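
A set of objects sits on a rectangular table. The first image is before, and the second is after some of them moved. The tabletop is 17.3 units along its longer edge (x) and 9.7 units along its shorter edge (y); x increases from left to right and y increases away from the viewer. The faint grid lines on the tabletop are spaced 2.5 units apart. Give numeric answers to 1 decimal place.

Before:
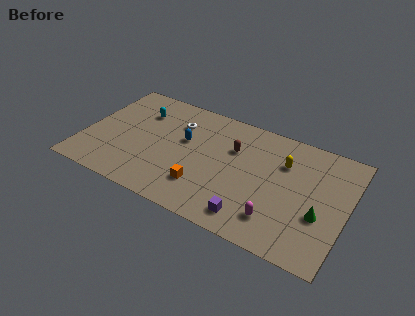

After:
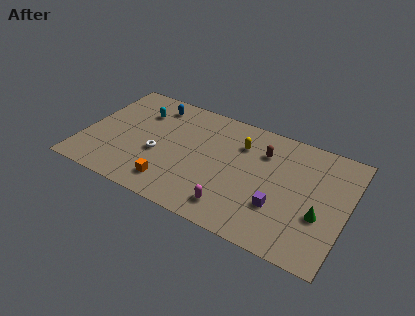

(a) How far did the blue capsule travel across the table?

3.3

From (6.5, 5.8) to (4.1, 8.1), the blue capsule covered √(2.4² + 2.3²) ≈ 3.3 units.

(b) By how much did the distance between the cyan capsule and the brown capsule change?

+1.9

The distance was about 6.4 in the first image and 8.3 in the second, so they moved 1.9 units further apart.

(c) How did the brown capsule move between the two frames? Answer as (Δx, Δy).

(1.9, 0.6)

The brown capsule was at about (9.7, 6.5) and moved to about (11.6, 7.1).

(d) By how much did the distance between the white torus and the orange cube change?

-2.8

The distance was about 5.2 in the first image and 2.4 in the second, so they moved 2.8 units closer together.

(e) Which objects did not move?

the green cone and the cyan capsule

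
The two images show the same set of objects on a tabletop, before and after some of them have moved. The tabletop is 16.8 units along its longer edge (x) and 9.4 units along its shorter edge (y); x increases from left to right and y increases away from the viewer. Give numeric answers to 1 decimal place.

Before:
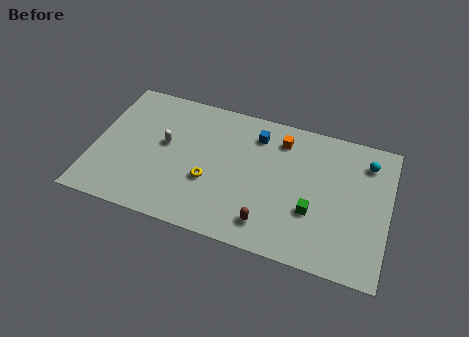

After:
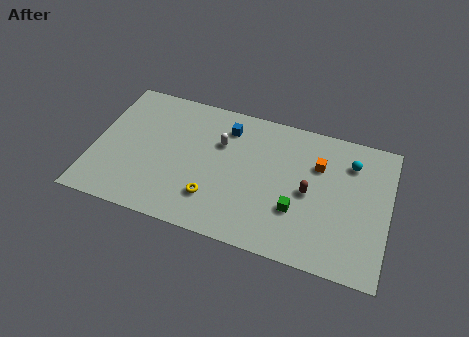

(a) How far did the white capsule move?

3.3

From (4.0, 5.3) to (7.1, 6.3), the white capsule covered √(3.1² + 1.0²) ≈ 3.3 units.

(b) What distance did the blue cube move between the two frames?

1.7

The blue cube was near (9.1, 7.5) before and (7.4, 7.5) after, so it travelled √(1.7² + 0.0²) ≈ 1.7 units.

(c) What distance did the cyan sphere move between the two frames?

0.9

The cyan sphere moved from about (15.4, 7.5) to (14.5, 7.2), a distance of √(0.9² + 0.3²) ≈ 0.9.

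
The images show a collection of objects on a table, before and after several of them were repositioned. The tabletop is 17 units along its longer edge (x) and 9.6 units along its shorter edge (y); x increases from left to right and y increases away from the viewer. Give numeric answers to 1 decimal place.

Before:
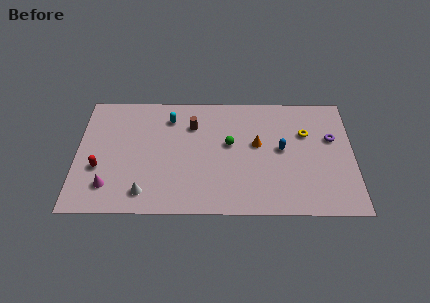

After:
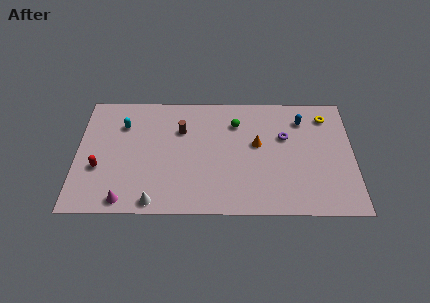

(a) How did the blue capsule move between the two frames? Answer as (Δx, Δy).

(1.3, 2.4)

From the two frames, the blue capsule sits at roughly (12.6, 5.1) before and (13.9, 7.5) after.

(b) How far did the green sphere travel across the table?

1.7

The green sphere was near (9.4, 5.5) before and (9.8, 7.2) after, so it travelled √(0.4² + 1.7²) ≈ 1.7 units.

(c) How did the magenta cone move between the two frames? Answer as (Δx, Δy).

(1.0, -1.1)

From the two frames, the magenta cone sits at roughly (2.0, 2.1) before and (3.0, 1.0) after.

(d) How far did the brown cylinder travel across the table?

0.8

From (7.1, 7.0) to (6.4, 6.6), the brown cylinder covered √(0.7² + 0.4²) ≈ 0.8 units.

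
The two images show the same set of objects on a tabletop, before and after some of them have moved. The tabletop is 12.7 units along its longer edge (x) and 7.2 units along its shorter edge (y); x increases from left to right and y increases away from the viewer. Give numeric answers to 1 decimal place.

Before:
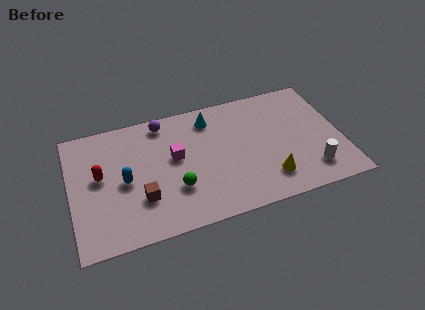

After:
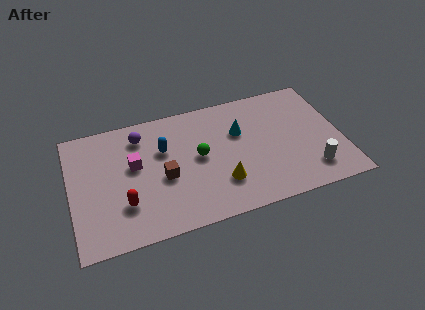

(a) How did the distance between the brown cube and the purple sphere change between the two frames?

-1.5

The distance was about 4.3 in the first image and 2.8 in the second, so they moved 1.5 units closer together.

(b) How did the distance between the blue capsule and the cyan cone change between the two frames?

-1.3

Before: roughly 4.9 units apart; after: 3.6. That's 1.3 units closer together.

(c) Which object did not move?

the white cylinder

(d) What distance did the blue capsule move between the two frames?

2.3

The blue capsule moved from about (2.5, 3.4) to (4.4, 4.7), a distance of √(1.9² + 1.3²) ≈ 2.3.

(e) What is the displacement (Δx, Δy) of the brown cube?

(1.1, 0.9)

The brown cube started near (3.2, 2.2) and ended near (4.3, 3.1).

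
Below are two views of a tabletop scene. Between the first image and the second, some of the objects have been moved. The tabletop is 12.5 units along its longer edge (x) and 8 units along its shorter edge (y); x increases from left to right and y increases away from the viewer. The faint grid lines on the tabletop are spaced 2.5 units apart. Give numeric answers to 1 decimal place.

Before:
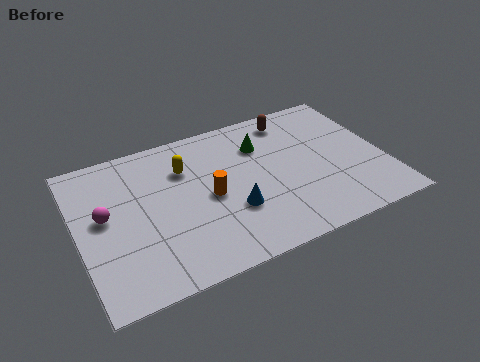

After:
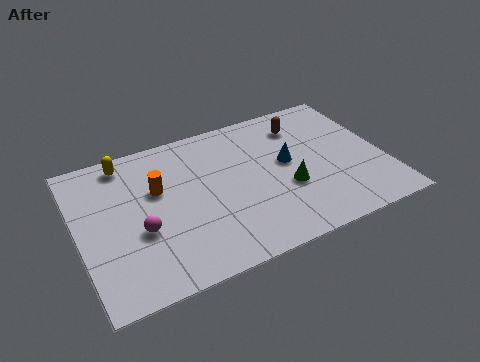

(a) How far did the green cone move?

2.9

From (7.7, 5.8) to (8.4, 3.0), the green cone covered √(0.7² + 2.8²) ≈ 2.9 units.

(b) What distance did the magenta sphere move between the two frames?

1.8

The magenta sphere was near (1.1, 4.4) before and (2.4, 3.1) after, so it travelled √(1.3² + 1.3²) ≈ 1.8 units.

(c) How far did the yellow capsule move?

2.6

The yellow capsule was near (4.5, 5.7) before and (2.2, 7.0) after, so it travelled √(2.3² + 1.3²) ≈ 2.6 units.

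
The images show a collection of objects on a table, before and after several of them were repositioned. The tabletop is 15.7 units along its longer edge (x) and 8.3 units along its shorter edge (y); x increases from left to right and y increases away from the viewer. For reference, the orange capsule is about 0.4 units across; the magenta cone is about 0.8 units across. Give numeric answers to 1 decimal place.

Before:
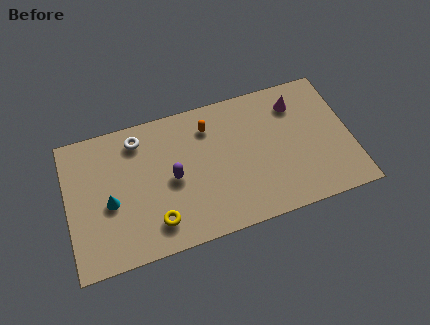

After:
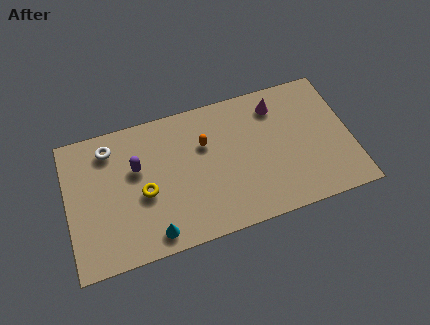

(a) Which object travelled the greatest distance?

the cyan cone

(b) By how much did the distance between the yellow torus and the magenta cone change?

-1.3

Before: roughly 9.5 units apart; after: 8.2. That's 1.3 units closer together.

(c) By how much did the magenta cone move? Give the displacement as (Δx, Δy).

(-1.1, 0.2)

The magenta cone started near (12.9, 6.5) and ended near (11.8, 6.7).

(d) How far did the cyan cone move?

3.3

The cyan cone moved from about (2.3, 3.6) to (4.5, 1.1), a distance of √(2.2² + 2.5²) ≈ 3.3.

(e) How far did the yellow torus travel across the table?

2.0

From (4.7, 1.7) to (4.2, 3.6), the yellow torus covered √(0.5² + 1.9²) ≈ 2.0 units.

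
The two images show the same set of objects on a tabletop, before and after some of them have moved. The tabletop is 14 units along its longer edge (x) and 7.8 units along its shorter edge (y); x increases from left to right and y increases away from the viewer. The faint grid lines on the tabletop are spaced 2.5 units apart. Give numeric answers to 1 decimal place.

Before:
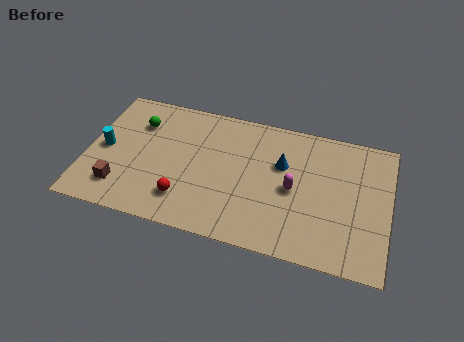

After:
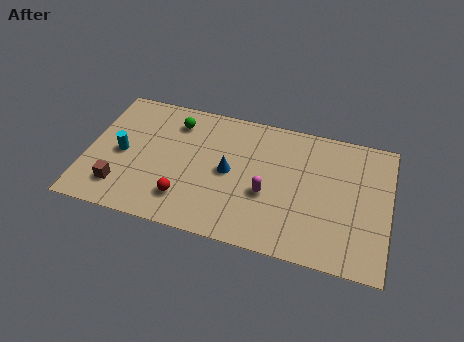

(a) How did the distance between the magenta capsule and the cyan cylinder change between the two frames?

-2.0

Before: roughly 8.8 units apart; after: 6.8. That's 2.0 units closer together.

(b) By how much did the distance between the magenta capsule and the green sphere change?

-2.2

They were about 7.7 units apart before and 5.5 after — 2.2 units closer together.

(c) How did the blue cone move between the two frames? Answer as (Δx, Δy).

(-2.4, -1.1)

The blue cone started near (9.0, 5.0) and ended near (6.6, 3.9).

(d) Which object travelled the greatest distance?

the blue cone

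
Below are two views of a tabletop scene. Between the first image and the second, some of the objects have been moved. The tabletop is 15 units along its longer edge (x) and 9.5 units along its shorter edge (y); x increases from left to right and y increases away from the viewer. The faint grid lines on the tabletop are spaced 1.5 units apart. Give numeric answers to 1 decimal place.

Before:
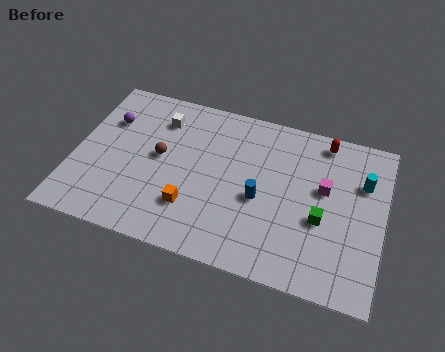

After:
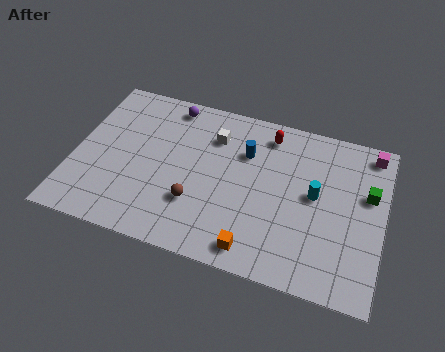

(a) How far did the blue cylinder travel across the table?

2.7

From (9.1, 4.1) to (8.2, 6.6), the blue cylinder covered √(0.9² + 2.5²) ≈ 2.7 units.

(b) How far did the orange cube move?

3.5

The orange cube was near (5.9, 2.6) before and (9.1, 1.2) after, so it travelled √(3.2² + 1.4²) ≈ 3.5 units.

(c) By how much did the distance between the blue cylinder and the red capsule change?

-3.4

Before: roughly 5.1 units apart; after: 1.7. That's 3.4 units closer together.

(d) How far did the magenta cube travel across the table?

3.5

From (12.1, 5.6) to (14.2, 8.4), the magenta cube covered √(2.1² + 2.8²) ≈ 3.5 units.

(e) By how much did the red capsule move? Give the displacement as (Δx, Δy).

(-2.7, -0.4)

From the two frames, the red capsule sits at roughly (11.9, 8.4) before and (9.2, 8.0) after.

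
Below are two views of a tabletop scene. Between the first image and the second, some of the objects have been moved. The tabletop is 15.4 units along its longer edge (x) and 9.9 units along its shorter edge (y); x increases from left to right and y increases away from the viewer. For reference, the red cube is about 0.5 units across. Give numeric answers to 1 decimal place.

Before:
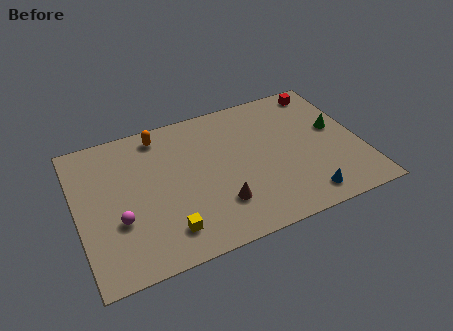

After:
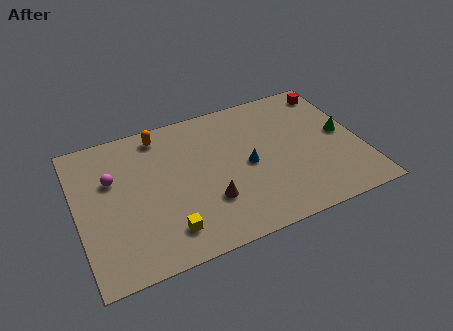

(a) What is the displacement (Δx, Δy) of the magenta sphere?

(-0.1, 2.9)

The magenta sphere started near (2.1, 3.5) and ended near (2.0, 6.4).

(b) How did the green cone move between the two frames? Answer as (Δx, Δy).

(0.3, -0.5)

From the two frames, the green cone sits at roughly (14.2, 5.6) before and (14.5, 5.1) after.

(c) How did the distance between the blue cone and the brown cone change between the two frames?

-1.8

They were about 4.7 units apart before and 2.9 after — 1.8 units closer together.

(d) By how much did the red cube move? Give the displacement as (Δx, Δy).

(0.5, -0.2)

The red cube started near (13.9, 8.7) and ended near (14.4, 8.5).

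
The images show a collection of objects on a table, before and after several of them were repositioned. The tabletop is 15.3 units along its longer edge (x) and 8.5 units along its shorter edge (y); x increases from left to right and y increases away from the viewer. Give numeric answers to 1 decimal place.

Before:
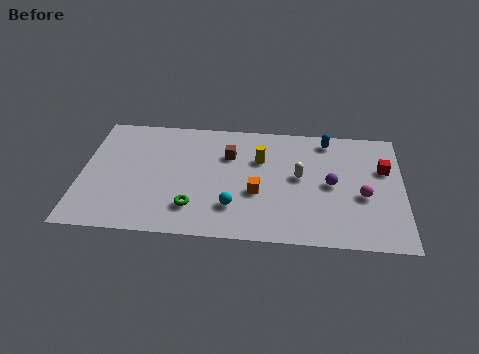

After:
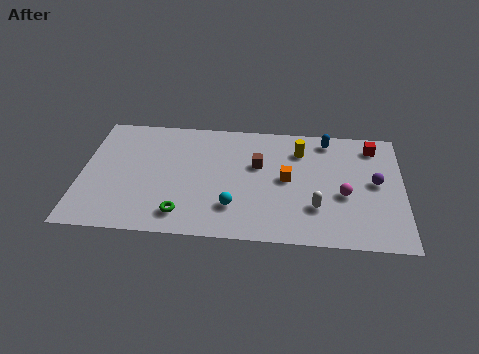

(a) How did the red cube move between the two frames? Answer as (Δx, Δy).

(-0.5, 1.6)

The red cube started near (14.4, 5.5) and ended near (13.9, 7.1).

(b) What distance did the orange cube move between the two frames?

1.8

The orange cube was near (8.4, 3.3) before and (9.8, 4.4) after, so it travelled √(1.4² + 1.1²) ≈ 1.8 units.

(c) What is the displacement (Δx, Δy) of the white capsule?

(0.8, -2.1)

From the two frames, the white capsule sits at roughly (10.4, 4.6) before and (11.2, 2.5) after.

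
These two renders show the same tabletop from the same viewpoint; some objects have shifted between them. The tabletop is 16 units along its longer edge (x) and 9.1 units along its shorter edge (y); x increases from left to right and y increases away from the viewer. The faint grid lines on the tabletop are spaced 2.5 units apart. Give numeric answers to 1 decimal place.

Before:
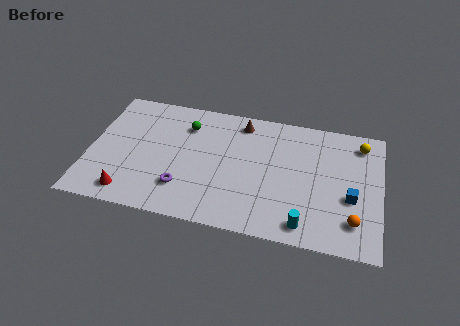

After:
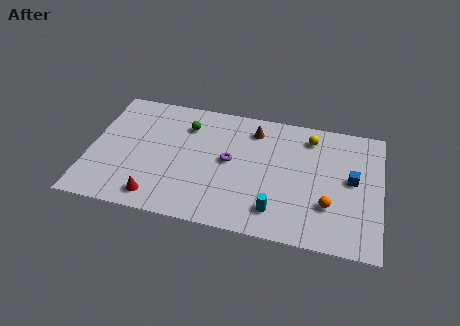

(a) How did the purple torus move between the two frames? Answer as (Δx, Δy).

(2.4, 2.5)

From the two frames, the purple torus sits at roughly (5.3, 2.3) before and (7.7, 4.8) after.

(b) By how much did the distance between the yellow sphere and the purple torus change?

-5.8

The distance was about 10.9 in the first image and 5.1 in the second, so they moved 5.8 units closer together.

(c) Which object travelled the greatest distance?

the purple torus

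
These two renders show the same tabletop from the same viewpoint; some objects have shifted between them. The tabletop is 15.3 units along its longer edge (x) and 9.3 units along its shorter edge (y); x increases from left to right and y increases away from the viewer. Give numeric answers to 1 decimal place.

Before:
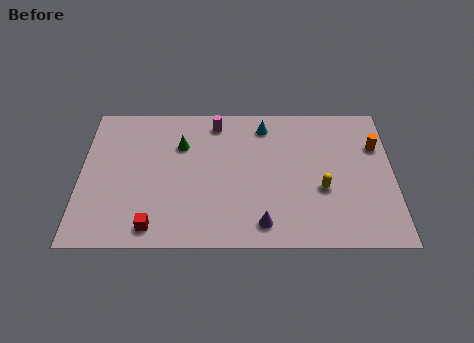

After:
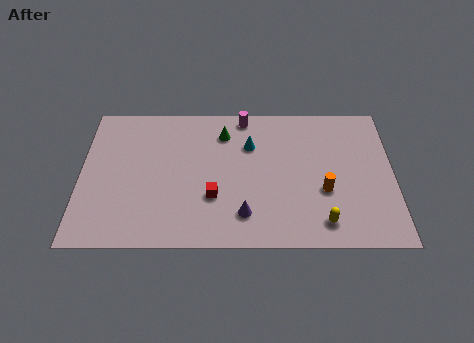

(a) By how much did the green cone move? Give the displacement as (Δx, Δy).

(2.1, 0.8)

From the two frames, the green cone sits at roughly (4.9, 6.5) before and (7.0, 7.3) after.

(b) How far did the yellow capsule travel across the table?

2.1

The yellow capsule moved from about (11.8, 3.6) to (11.8, 1.5), a distance of √(0.0² + 2.1²) ≈ 2.1.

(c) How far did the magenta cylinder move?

1.5

From (6.6, 8.0) to (8.0, 8.4), the magenta cylinder covered √(1.4² + 0.4²) ≈ 1.5 units.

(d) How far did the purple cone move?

1.1

From (8.9, 1.4) to (8.0, 2.0), the purple cone covered √(0.9² + 0.6²) ≈ 1.1 units.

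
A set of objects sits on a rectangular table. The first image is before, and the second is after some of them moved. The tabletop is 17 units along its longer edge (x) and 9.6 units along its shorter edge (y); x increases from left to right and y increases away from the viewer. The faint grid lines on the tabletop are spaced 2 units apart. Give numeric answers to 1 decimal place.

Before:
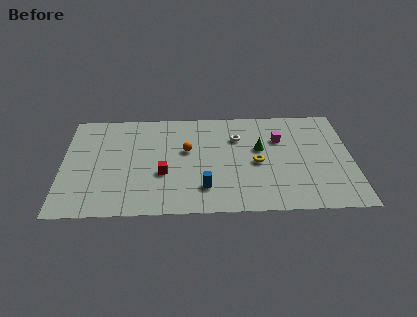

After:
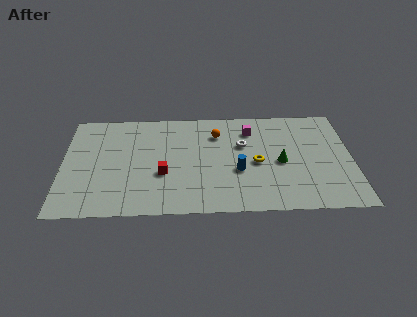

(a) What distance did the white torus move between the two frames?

0.8

The white torus moved from about (10.3, 6.8) to (10.6, 6.1), a distance of √(0.3² + 0.7²) ≈ 0.8.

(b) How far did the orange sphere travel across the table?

2.3

The orange sphere was near (7.3, 5.7) before and (9.1, 7.2) after, so it travelled √(1.8² + 1.5²) ≈ 2.3 units.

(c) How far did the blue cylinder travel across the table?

2.5

The blue cylinder moved from about (8.3, 2.2) to (10.3, 3.7), a distance of √(2.0² + 1.5²) ≈ 2.5.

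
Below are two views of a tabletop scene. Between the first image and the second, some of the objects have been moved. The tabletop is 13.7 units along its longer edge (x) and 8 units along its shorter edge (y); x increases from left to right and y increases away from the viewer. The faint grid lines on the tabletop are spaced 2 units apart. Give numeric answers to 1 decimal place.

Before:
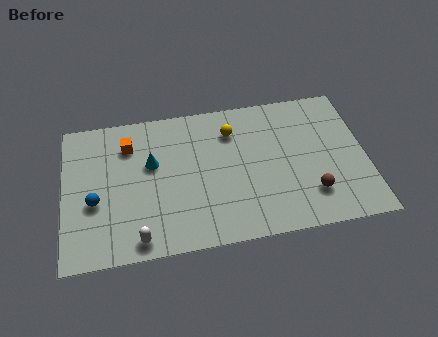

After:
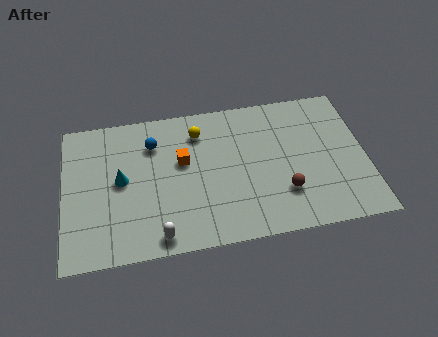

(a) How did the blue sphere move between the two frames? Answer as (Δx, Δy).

(2.7, 2.8)

The blue sphere started near (1.4, 3.2) and ended near (4.1, 6.0).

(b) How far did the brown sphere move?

1.2

From (11.1, 2.0) to (9.9, 2.3), the brown sphere covered √(1.2² + 0.3²) ≈ 1.2 units.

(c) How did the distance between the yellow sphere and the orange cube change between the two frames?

-3.0

Before: roughly 4.7 units apart; after: 1.7. That's 3.0 units closer together.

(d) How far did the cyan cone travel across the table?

1.6

From (4.0, 4.9) to (2.6, 4.2), the cyan cone covered √(1.4² + 0.7²) ≈ 1.6 units.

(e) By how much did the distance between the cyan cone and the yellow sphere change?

+0.3

They were about 3.9 units apart before and 4.2 after — 0.3 units further apart.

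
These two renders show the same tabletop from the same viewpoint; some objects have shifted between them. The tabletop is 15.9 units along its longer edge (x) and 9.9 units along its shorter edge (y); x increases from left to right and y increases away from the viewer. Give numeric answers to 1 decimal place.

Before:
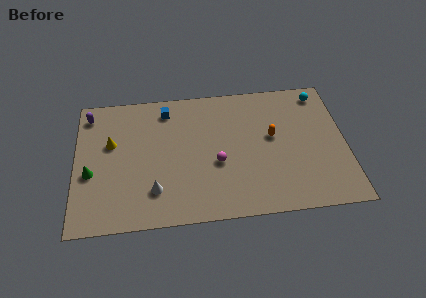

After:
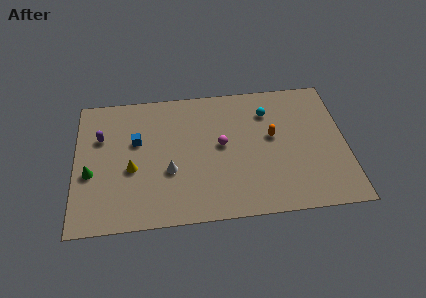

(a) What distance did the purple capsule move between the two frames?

1.9

From (0.8, 8.4) to (1.5, 6.6), the purple capsule covered √(0.7² + 1.8²) ≈ 1.9 units.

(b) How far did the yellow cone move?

2.3

From (2.1, 6.1) to (3.3, 4.1), the yellow cone covered √(1.2² + 2.0²) ≈ 2.3 units.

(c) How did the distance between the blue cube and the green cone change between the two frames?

-2.8

They were about 6.2 units apart before and 3.4 after — 2.8 units closer together.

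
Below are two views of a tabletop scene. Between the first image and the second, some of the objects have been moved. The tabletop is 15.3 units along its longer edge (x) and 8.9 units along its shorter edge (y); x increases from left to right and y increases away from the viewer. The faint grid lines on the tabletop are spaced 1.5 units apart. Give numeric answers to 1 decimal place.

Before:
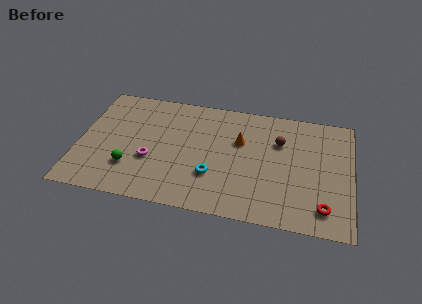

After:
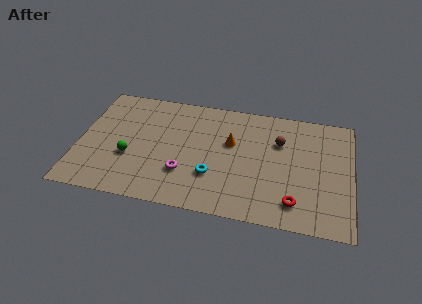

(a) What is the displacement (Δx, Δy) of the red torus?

(-1.6, 0.1)

The red torus was at about (13.8, 1.6) and moved to about (12.2, 1.7).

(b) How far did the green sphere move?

0.8

From (3.0, 2.5) to (2.9, 3.3), the green sphere covered √(0.1² + 0.8²) ≈ 0.8 units.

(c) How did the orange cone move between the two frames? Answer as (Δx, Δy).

(-0.5, -0.2)

From the two frames, the orange cone sits at roughly (9.0, 5.7) before and (8.5, 5.5) after.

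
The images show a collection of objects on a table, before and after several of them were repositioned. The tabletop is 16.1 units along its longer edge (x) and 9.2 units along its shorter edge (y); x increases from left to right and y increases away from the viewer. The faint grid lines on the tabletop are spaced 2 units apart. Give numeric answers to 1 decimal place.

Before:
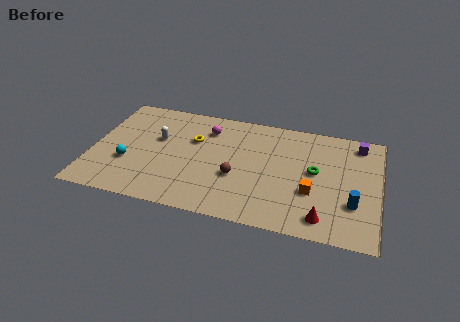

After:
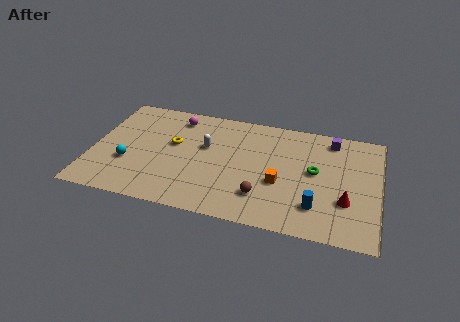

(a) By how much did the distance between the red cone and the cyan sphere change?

+1.1

The distance was about 11.1 in the first image and 12.2 in the second, so they moved 1.1 units further apart.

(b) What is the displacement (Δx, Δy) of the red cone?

(1.2, 1.6)

The red cone was at about (13.1, 1.4) and moved to about (14.3, 3.0).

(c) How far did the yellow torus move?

1.3

The yellow torus was near (5.6, 6.0) before and (4.5, 5.4) after, so it travelled √(1.1² + 0.6²) ≈ 1.3 units.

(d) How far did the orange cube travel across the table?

1.8

The orange cube moved from about (12.4, 3.3) to (10.6, 3.6), a distance of √(1.8² + 0.3²) ≈ 1.8.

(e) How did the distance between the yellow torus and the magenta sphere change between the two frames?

+1.0

The distance was about 1.3 in the first image and 2.3 in the second, so they moved 1.0 units further apart.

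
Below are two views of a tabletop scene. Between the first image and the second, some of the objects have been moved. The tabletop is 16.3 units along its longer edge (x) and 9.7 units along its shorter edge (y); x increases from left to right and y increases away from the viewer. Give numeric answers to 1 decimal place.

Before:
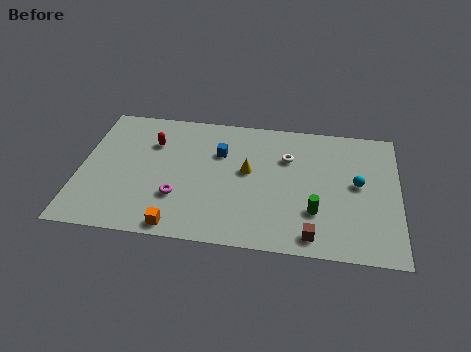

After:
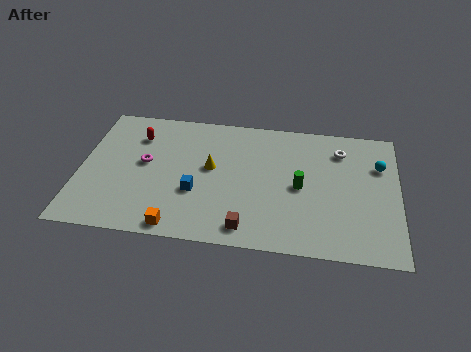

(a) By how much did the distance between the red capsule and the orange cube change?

+0.6

The distance was about 6.2 in the first image and 6.8 in the second, so they moved 0.6 units further apart.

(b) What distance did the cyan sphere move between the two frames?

1.9

The cyan sphere was near (14.2, 5.2) before and (15.3, 6.7) after, so it travelled √(1.1² + 1.5²) ≈ 1.9 units.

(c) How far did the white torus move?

2.8

The white torus moved from about (10.6, 6.7) to (13.3, 7.6), a distance of √(2.7² + 0.9²) ≈ 2.8.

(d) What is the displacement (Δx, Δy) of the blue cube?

(-1.1, -3.1)

From the two frames, the blue cube sits at roughly (7.1, 6.6) before and (6.0, 3.5) after.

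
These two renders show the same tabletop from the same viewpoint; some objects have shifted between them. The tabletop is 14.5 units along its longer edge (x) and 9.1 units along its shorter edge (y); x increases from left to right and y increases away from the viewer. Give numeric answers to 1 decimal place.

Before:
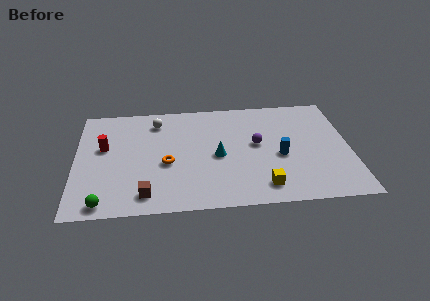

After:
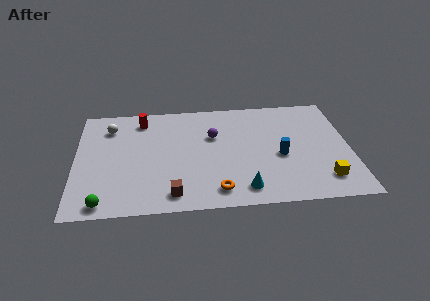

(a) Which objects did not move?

the blue cylinder and the green sphere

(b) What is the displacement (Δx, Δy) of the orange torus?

(2.6, -2.4)

The orange torus started near (4.8, 3.8) and ended near (7.4, 1.4).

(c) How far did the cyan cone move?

3.1

The cyan cone was near (7.5, 4.2) before and (8.8, 1.4) after, so it travelled √(1.3² + 2.8²) ≈ 3.1 units.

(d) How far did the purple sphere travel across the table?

2.5

From (9.6, 5.0) to (7.3, 5.9), the purple sphere covered √(2.3² + 0.9²) ≈ 2.5 units.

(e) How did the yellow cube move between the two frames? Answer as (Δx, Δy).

(3.2, 0.3)

The yellow cube started near (9.8, 1.5) and ended near (13.0, 1.8).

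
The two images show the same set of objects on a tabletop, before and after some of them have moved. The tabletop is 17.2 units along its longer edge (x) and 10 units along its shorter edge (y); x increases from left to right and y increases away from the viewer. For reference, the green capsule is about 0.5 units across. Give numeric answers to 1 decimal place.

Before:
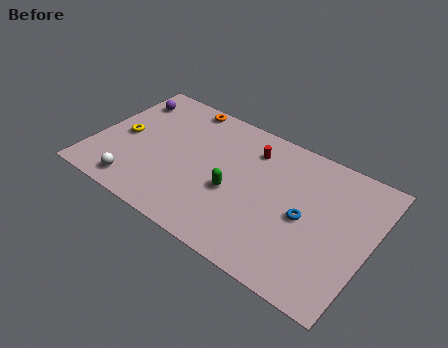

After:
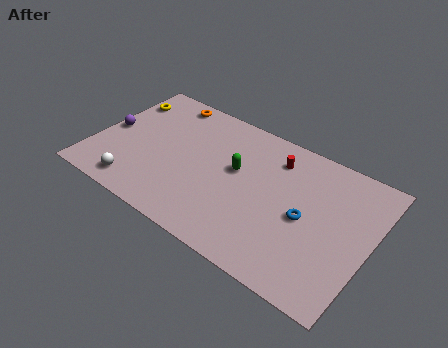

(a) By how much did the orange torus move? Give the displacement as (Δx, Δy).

(-1.1, -0.2)

The orange torus was at about (4.7, 9.1) and moved to about (3.6, 8.9).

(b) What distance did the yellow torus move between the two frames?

3.0

The yellow torus moved from about (1.7, 4.8) to (1.0, 7.7), a distance of √(0.7² + 2.9²) ≈ 3.0.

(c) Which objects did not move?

the white sphere and the blue torus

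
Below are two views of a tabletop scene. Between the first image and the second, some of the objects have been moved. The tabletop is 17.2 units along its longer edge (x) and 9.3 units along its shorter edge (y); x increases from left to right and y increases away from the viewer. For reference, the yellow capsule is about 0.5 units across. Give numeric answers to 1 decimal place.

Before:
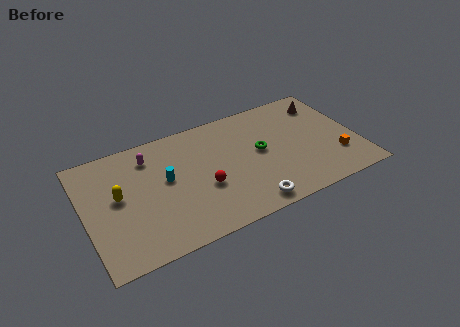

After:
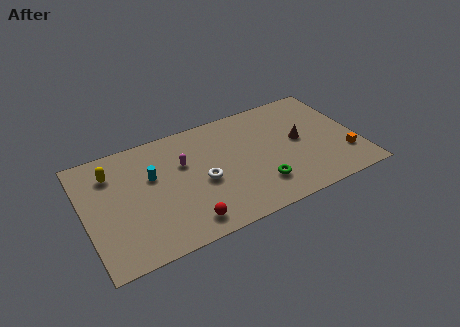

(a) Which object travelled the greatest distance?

the white torus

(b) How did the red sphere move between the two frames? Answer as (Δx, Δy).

(-1.4, -2.2)

The red sphere started near (7.3, 3.6) and ended near (5.9, 1.4).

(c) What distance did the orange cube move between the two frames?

0.5

The orange cube was near (15.7, 2.6) before and (16.2, 2.5) after, so it travelled √(0.5² + 0.1²) ≈ 0.5 units.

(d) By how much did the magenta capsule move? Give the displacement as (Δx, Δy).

(2.0, -1.4)

The magenta capsule started near (4.3, 7.4) and ended near (6.3, 6.0).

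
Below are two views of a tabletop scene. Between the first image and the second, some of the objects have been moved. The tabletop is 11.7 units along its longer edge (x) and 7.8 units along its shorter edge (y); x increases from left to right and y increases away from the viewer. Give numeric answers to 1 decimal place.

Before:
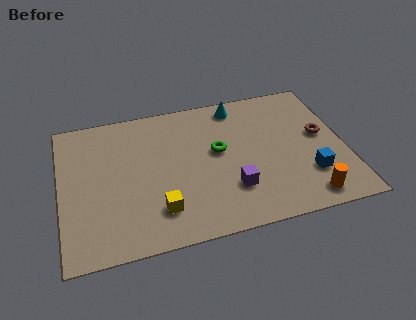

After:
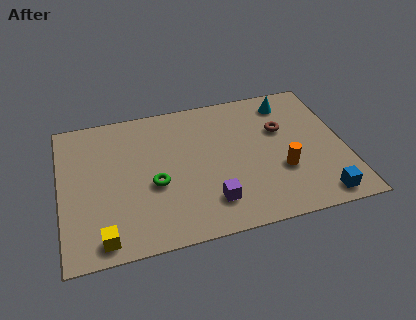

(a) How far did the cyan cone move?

2.1

The cyan cone was near (7.5, 6.8) before and (9.6, 6.5) after, so it travelled √(2.1² + 0.3²) ≈ 2.1 units.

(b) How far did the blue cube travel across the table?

1.3

From (10.1, 2.2) to (10.4, 0.9), the blue cube covered √(0.3² + 1.3²) ≈ 1.3 units.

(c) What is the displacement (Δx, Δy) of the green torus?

(-2.7, -1.2)

The green torus started near (6.5, 4.4) and ended near (3.8, 3.2).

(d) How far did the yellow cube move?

2.5

The yellow cube was near (3.9, 1.8) before and (1.6, 0.9) after, so it travelled √(2.3² + 0.9²) ≈ 2.5 units.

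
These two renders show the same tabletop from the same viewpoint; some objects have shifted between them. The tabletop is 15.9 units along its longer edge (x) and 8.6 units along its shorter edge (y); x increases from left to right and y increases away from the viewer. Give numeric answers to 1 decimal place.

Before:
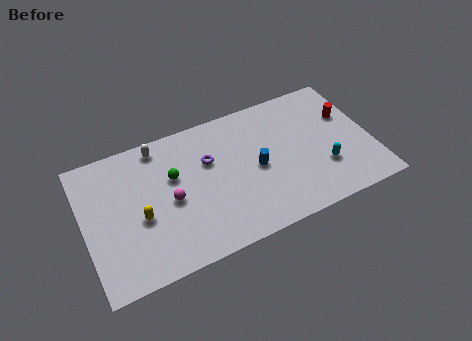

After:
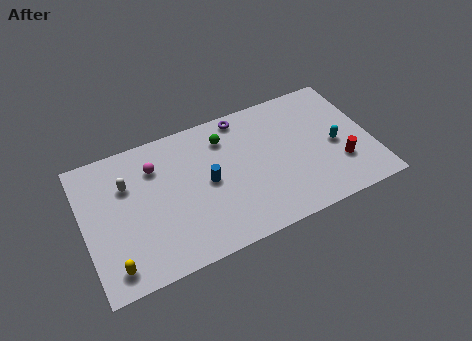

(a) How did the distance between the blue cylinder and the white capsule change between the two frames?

-1.6

They were about 6.2 units apart before and 4.6 after — 1.6 units closer together.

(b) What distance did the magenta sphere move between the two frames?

2.5

The magenta sphere was near (4.7, 4.0) before and (4.1, 6.4) after, so it travelled √(0.6² + 2.4²) ≈ 2.5 units.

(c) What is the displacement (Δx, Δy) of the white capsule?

(-1.9, -1.7)

From the two frames, the white capsule sits at roughly (4.4, 7.6) before and (2.5, 5.9) after.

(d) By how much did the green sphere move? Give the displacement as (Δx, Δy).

(3.0, 1.3)

The green sphere was at about (5.0, 5.4) and moved to about (8.0, 6.7).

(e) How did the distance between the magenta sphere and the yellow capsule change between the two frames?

+4.1

The distance was about 1.7 in the first image and 5.8 in the second, so they moved 4.1 units further apart.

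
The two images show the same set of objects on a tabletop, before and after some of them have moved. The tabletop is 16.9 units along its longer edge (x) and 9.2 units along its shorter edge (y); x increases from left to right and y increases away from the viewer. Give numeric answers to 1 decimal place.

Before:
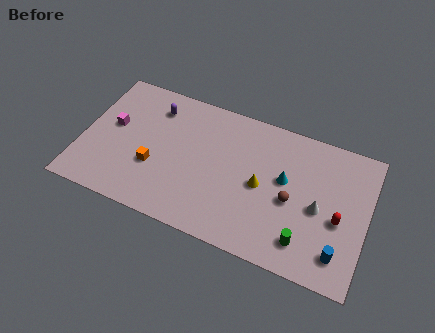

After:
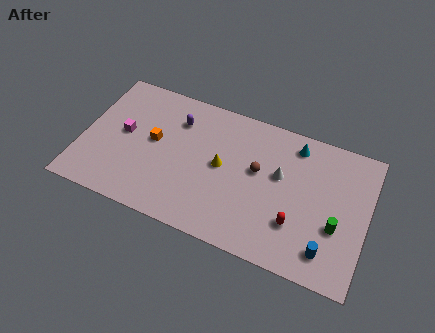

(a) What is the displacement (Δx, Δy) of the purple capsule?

(1.4, -0.4)

The purple capsule was at about (4.0, 7.3) and moved to about (5.4, 6.9).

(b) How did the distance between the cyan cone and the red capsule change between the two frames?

+1.5

Before: roughly 3.6 units apart; after: 5.1. That's 1.5 units further apart.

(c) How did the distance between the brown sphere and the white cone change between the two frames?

-0.3

Before: roughly 1.6 units apart; after: 1.3. That's 0.3 units closer together.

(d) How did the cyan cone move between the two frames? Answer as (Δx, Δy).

(0.4, 2.5)

The cyan cone started near (12.0, 5.3) and ended near (12.4, 7.8).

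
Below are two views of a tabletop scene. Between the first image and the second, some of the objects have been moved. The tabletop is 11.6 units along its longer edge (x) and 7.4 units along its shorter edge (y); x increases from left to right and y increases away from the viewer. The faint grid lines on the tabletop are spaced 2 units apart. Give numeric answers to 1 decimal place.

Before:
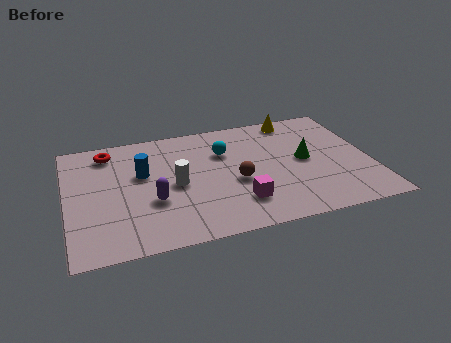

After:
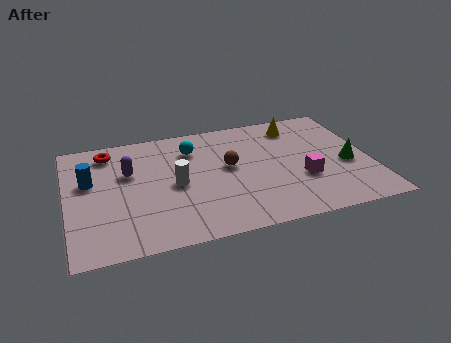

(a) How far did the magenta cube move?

2.6

From (6.4, 1.8) to (8.9, 2.6), the magenta cube covered √(2.5² + 0.8²) ≈ 2.6 units.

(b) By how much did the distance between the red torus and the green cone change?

+1.7

Before: roughly 7.8 units apart; after: 9.5. That's 1.7 units further apart.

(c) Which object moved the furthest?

the magenta cube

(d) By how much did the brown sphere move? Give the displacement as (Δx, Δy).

(-0.2, 1.0)

The brown sphere was at about (6.4, 3.1) and moved to about (6.2, 4.1).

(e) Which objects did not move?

the red torus and the white cylinder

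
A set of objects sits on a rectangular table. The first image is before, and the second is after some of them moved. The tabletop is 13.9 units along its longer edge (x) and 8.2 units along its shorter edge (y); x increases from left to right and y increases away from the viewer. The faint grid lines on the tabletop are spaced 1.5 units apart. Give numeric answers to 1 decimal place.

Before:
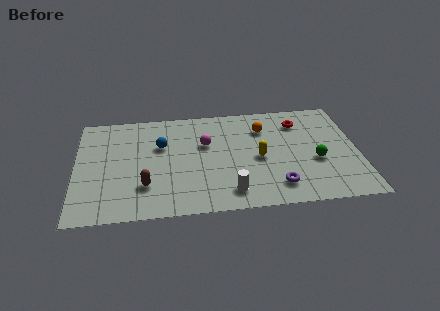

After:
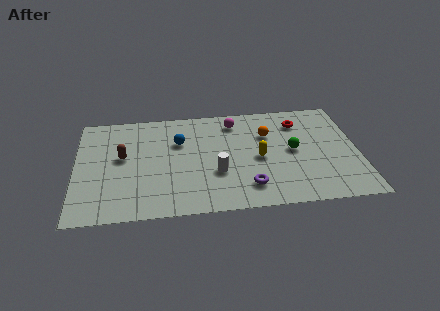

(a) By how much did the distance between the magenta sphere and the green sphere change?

-1.9

The distance was about 5.7 in the first image and 3.8 in the second, so they moved 1.9 units closer together.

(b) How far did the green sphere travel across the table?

1.4

The green sphere moved from about (11.8, 3.3) to (10.7, 4.2), a distance of √(1.1² + 0.9²) ≈ 1.4.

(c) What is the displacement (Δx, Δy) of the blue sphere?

(0.9, 0.2)

From the two frames, the blue sphere sits at roughly (4.2, 5.3) before and (5.1, 5.5) after.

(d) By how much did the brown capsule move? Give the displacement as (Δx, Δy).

(-1.1, 2.3)

The brown capsule started near (3.4, 2.3) and ended near (2.3, 4.6).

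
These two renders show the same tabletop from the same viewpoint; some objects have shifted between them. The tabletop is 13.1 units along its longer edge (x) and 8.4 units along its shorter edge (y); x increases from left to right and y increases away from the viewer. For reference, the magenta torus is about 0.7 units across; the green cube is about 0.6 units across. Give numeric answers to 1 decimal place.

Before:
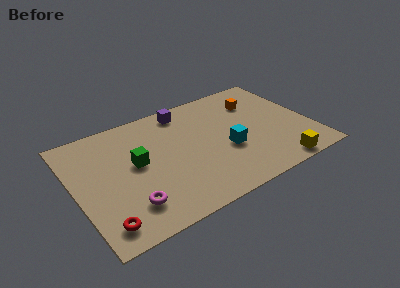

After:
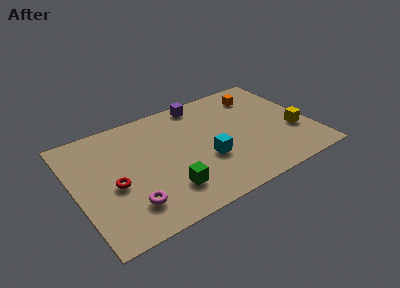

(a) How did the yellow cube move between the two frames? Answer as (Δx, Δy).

(1.4, 2.2)

From the two frames, the yellow cube sits at roughly (10.7, 0.8) before and (12.1, 3.0) after.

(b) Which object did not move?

the magenta torus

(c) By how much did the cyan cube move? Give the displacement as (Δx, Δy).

(-1.2, -0.2)

From the two frames, the cyan cube sits at roughly (8.3, 3.3) before and (7.1, 3.1) after.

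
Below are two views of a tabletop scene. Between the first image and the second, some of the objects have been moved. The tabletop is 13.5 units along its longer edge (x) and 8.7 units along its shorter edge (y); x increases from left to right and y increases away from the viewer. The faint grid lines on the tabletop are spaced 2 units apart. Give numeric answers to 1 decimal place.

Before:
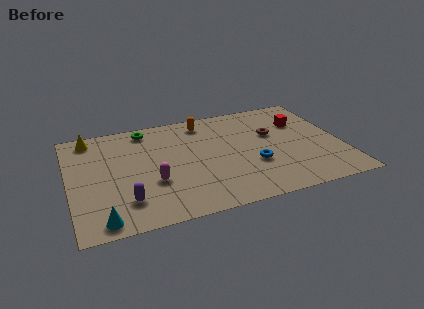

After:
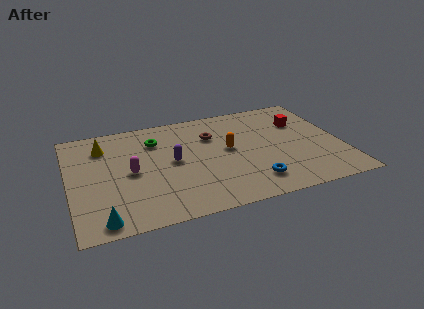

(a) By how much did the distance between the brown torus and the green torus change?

-3.8

They were about 6.6 units apart before and 2.8 after — 3.8 units closer together.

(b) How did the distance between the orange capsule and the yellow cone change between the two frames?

+0.7

Before: roughly 5.7 units apart; after: 6.4. That's 0.7 units further apart.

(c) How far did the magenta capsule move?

1.5

From (4.0, 3.1) to (3.0, 4.2), the magenta capsule covered √(1.0² + 1.1²) ≈ 1.5 units.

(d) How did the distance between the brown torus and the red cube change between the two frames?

+2.9

They were about 1.6 units apart before and 4.5 after — 2.9 units further apart.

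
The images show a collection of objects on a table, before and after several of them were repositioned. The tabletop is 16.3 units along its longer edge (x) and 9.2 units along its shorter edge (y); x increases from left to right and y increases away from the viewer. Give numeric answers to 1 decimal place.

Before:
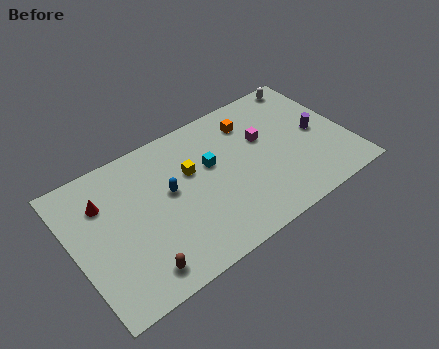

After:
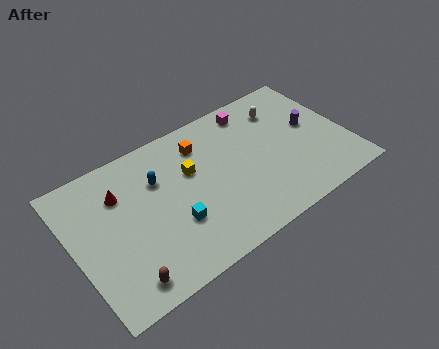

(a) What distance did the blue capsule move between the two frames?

1.2

The blue capsule moved from about (5.7, 5.2) to (5.2, 6.3), a distance of √(0.5² + 1.1²) ≈ 1.2.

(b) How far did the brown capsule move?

0.9

From (3.2, 1.4) to (2.3, 1.3), the brown capsule covered √(0.9² + 0.1²) ≈ 0.9 units.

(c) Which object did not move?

the yellow cube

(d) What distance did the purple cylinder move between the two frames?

0.6

The purple cylinder was near (14.6, 4.5) before and (14.4, 5.1) after, so it travelled √(0.2² + 0.6²) ≈ 0.6 units.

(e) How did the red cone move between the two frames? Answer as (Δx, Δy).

(1.0, 0.0)

The red cone was at about (2.0, 6.6) and moved to about (3.0, 6.6).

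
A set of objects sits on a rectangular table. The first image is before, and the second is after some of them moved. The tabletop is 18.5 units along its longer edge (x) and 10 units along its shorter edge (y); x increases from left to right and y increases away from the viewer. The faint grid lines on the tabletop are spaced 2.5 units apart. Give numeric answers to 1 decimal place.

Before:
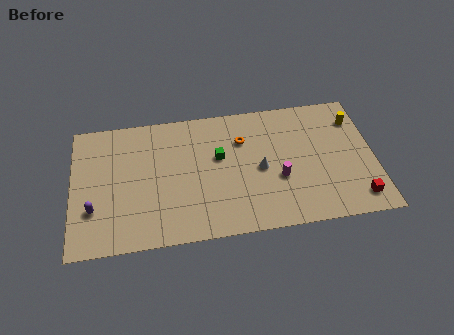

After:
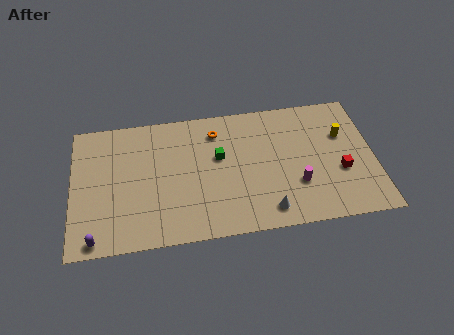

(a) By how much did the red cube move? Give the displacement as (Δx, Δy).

(-0.9, 2.2)

The red cube was at about (17.3, 1.6) and moved to about (16.4, 3.8).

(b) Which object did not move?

the green cube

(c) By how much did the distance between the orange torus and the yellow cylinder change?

+0.9

The distance was about 7.0 in the first image and 7.9 in the second, so they moved 0.9 units further apart.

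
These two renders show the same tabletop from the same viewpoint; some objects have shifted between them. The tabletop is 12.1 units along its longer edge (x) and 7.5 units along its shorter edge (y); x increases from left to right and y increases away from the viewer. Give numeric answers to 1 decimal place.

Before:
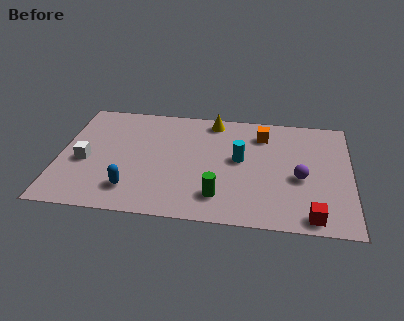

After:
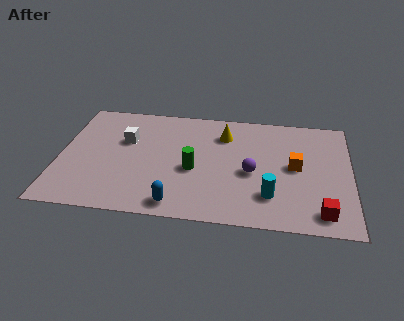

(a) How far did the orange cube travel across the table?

2.4

The orange cube was near (8.4, 5.9) before and (9.8, 3.9) after, so it travelled √(1.4² + 2.0²) ≈ 2.4 units.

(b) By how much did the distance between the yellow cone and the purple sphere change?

-2.3

The distance was about 5.0 in the first image and 2.7 in the second, so they moved 2.3 units closer together.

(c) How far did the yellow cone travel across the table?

1.0

The yellow cone moved from about (6.3, 6.6) to (6.8, 5.7), a distance of √(0.5² + 0.9²) ≈ 1.0.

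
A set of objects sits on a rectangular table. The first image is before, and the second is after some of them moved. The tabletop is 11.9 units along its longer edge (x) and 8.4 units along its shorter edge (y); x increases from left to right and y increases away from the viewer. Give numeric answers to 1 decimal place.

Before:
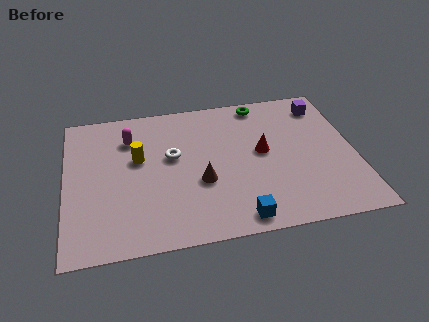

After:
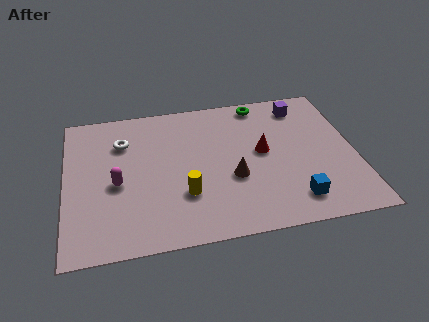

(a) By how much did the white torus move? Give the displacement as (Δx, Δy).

(-2.0, 1.2)

The white torus started near (4.4, 4.9) and ended near (2.4, 6.1).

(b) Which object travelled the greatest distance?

the yellow cylinder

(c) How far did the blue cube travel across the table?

2.4

The blue cube moved from about (6.9, 0.9) to (9.2, 1.5), a distance of √(2.3² + 0.6²) ≈ 2.4.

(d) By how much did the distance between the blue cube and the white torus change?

+3.5

Before: roughly 4.7 units apart; after: 8.2. That's 3.5 units further apart.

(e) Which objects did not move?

the red cone and the green torus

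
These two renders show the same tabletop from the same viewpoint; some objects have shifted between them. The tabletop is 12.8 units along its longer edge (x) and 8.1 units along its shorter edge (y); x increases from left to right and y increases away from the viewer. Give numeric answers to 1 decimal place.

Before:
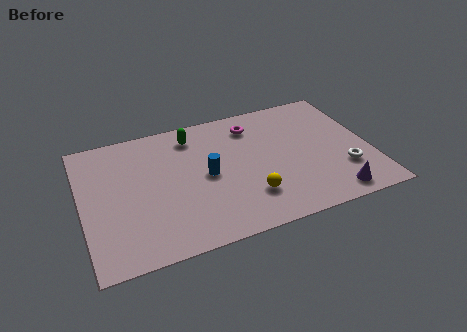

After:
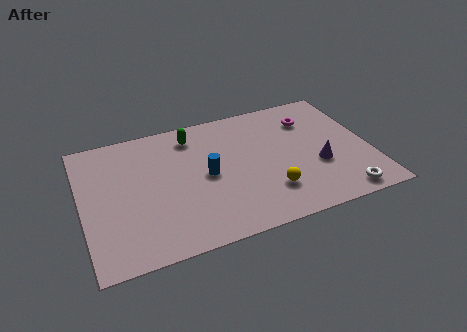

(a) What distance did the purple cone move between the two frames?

2.0

From (10.8, 1.0) to (10.4, 3.0), the purple cone covered √(0.4² + 2.0²) ≈ 2.0 units.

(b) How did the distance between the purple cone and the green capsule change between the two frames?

-1.6

They were about 8.1 units apart before and 6.5 after — 1.6 units closer together.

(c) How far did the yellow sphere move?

0.9

From (7.2, 2.1) to (8.1, 2.1), the yellow sphere covered √(0.9² + 0.0²) ≈ 0.9 units.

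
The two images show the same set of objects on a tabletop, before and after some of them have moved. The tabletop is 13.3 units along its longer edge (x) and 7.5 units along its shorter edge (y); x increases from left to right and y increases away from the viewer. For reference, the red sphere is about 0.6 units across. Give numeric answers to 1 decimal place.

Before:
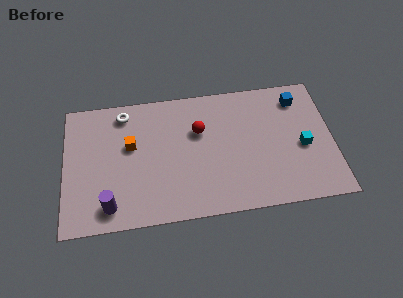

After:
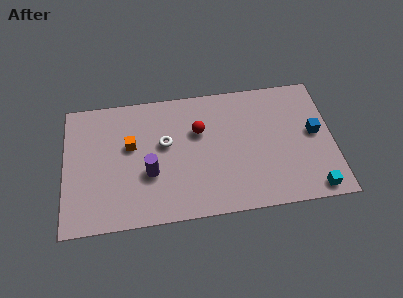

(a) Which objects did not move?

the orange cube and the red sphere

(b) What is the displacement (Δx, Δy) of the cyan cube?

(0.4, -2.5)

The cyan cube started near (11.8, 3.3) and ended near (12.2, 0.8).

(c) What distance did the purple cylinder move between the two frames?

2.6

The purple cylinder moved from about (2.2, 1.2) to (4.2, 2.8), a distance of √(2.0² + 1.6²) ≈ 2.6.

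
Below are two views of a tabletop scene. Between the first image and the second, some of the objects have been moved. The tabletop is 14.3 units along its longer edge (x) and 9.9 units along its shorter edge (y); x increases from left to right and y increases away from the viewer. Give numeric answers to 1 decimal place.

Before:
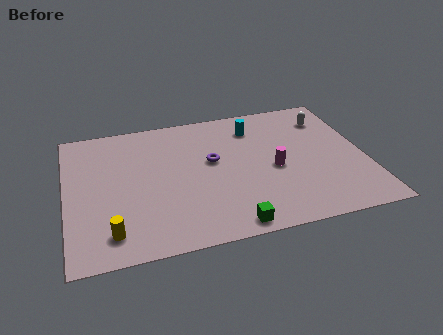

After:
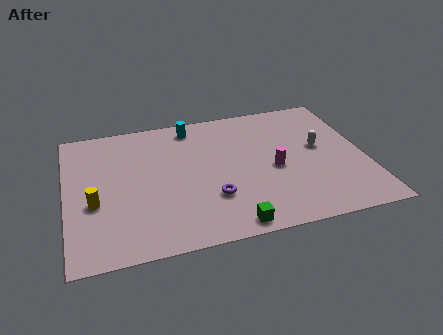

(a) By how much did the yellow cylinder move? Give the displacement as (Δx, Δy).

(-0.7, 2.2)

The yellow cylinder was at about (2.0, 1.7) and moved to about (1.3, 3.9).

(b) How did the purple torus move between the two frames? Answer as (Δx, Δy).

(-0.2, -2.7)

From the two frames, the purple torus sits at roughly (7.0, 5.7) before and (6.8, 3.0) after.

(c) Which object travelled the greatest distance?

the cyan cylinder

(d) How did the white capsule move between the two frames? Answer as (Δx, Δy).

(-0.6, -2.2)

The white capsule was at about (12.8, 7.7) and moved to about (12.2, 5.5).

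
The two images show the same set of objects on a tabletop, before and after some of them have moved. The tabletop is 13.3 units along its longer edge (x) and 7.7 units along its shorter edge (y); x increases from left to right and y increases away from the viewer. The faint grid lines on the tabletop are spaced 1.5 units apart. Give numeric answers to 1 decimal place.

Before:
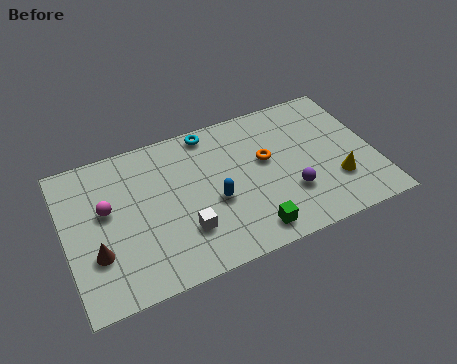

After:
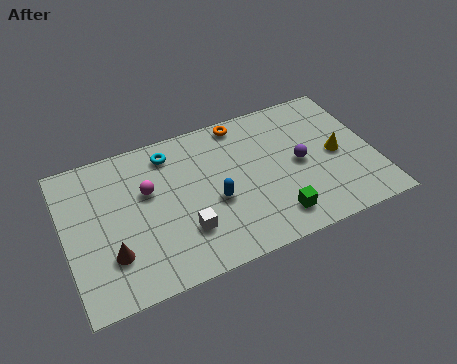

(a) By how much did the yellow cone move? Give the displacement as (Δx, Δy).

(0.2, 1.4)

From the two frames, the yellow cone sits at roughly (11.5, 2.3) before and (11.7, 3.7) after.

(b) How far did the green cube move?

1.1

The green cube was near (7.6, 1.1) before and (8.7, 1.4) after, so it travelled √(1.1² + 0.3²) ≈ 1.1 units.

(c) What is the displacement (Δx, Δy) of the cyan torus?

(-1.8, -0.5)

From the two frames, the cyan torus sits at roughly (6.5, 6.9) before and (4.7, 6.4) after.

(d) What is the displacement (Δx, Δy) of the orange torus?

(-0.8, 2.4)

From the two frames, the orange torus sits at roughly (8.7, 4.5) before and (7.9, 6.9) after.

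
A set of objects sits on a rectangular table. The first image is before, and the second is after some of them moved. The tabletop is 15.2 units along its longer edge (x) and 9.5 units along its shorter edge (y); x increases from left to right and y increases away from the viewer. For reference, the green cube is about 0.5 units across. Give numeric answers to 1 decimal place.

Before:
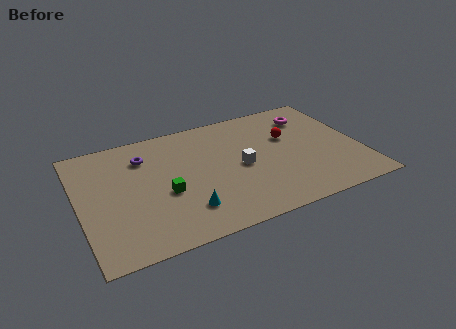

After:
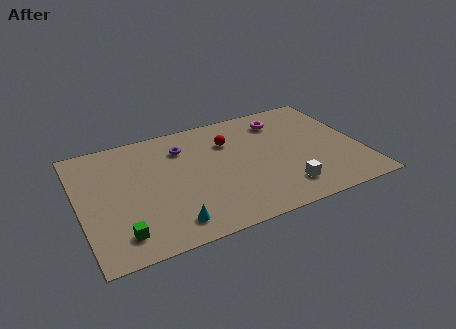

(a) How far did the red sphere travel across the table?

3.3

The red sphere was near (11.5, 6.0) before and (8.3, 6.8) after, so it travelled √(3.2² + 0.8²) ≈ 3.3 units.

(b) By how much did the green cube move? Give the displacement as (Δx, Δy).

(-2.6, -2.2)

From the two frames, the green cube sits at roughly (4.5, 3.9) before and (1.9, 1.7) after.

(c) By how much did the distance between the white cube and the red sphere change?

+2.3

Before: roughly 3.2 units apart; after: 5.5. That's 2.3 units further apart.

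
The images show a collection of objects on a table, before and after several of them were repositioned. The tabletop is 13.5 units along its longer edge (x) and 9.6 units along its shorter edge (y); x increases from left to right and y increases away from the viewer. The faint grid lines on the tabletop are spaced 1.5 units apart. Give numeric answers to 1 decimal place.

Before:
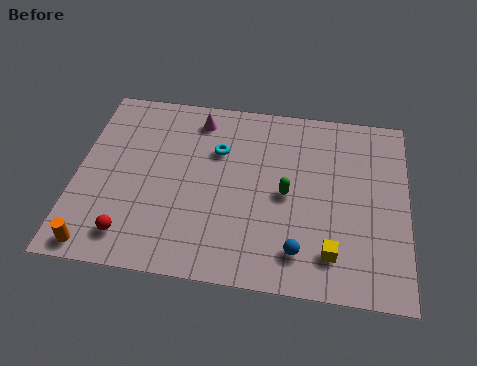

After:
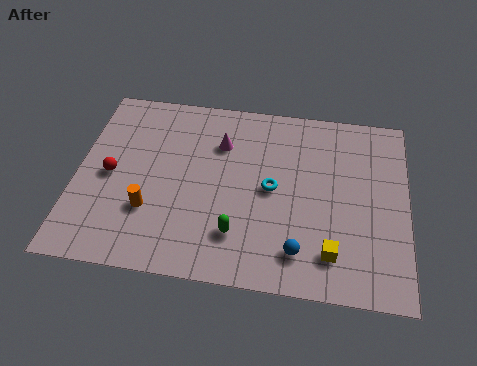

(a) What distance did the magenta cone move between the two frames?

1.6

The magenta cone moved from about (4.8, 8.1) to (5.8, 6.9), a distance of √(1.0² + 1.2²) ≈ 1.6.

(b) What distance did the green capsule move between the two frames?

3.0

The green capsule moved from about (8.6, 4.6) to (6.7, 2.3), a distance of √(1.9² + 2.3²) ≈ 3.0.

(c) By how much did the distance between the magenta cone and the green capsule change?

-0.5

The distance was about 5.2 in the first image and 4.7 in the second, so they moved 0.5 units closer together.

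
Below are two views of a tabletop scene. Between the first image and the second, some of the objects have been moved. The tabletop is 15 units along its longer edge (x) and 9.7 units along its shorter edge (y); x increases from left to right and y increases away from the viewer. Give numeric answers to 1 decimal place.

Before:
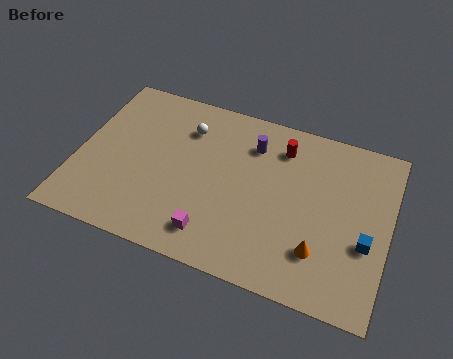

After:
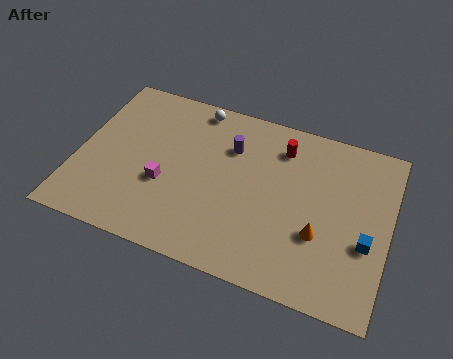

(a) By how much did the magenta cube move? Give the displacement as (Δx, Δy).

(-2.6, 2.0)

The magenta cube was at about (6.9, 1.7) and moved to about (4.3, 3.7).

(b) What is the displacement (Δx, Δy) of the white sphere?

(0.3, 1.4)

The white sphere started near (5.0, 7.3) and ended near (5.3, 8.7).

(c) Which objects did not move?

the red cylinder and the blue cube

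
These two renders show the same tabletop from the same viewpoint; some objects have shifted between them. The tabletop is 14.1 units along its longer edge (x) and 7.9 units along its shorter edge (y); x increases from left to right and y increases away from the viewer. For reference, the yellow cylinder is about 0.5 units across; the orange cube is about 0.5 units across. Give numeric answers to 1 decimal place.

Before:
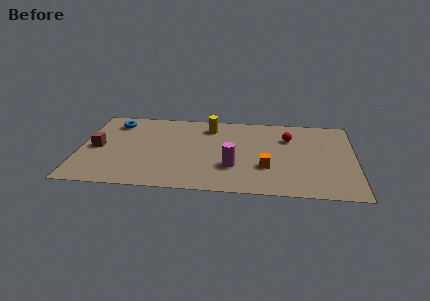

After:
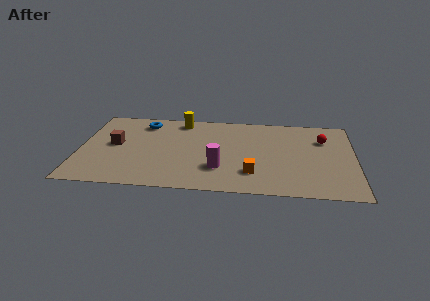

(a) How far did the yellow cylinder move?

1.6

From (6.6, 6.4) to (5.1, 6.9), the yellow cylinder covered √(1.5² + 0.5²) ≈ 1.6 units.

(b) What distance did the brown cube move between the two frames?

1.0

The brown cube was near (0.9, 3.8) before and (1.8, 4.2) after, so it travelled √(0.9² + 0.4²) ≈ 1.0 units.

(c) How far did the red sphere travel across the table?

1.8

From (10.7, 5.6) to (12.5, 5.6), the red sphere covered √(1.8² + 0.0²) ≈ 1.8 units.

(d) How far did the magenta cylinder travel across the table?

0.7

From (7.9, 2.5) to (7.2, 2.3), the magenta cylinder covered √(0.7² + 0.2²) ≈ 0.7 units.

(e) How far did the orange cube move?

0.9

The orange cube was near (9.6, 2.6) before and (8.9, 2.0) after, so it travelled √(0.7² + 0.6²) ≈ 0.9 units.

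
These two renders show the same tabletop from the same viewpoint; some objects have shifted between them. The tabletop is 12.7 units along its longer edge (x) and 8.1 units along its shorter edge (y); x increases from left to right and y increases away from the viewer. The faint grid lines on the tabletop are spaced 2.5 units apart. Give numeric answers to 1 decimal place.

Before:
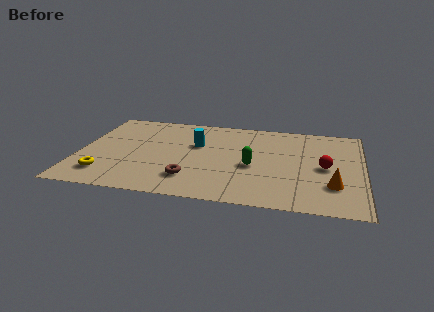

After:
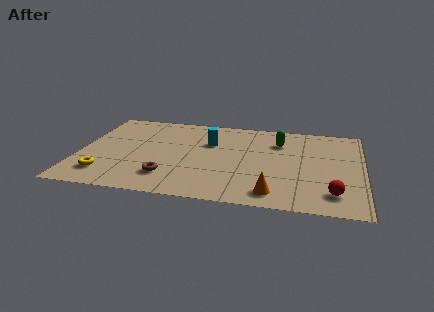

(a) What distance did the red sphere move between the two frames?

2.3

From (11.0, 3.9) to (11.4, 1.6), the red sphere covered √(0.4² + 2.3²) ≈ 2.3 units.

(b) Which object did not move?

the yellow torus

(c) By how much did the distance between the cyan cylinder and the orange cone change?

-1.6

They were about 6.8 units apart before and 5.2 after — 1.6 units closer together.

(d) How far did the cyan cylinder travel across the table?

0.7

From (5.2, 5.1) to (5.8, 5.4), the cyan cylinder covered √(0.6² + 0.3²) ≈ 0.7 units.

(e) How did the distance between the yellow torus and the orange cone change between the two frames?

-2.6

They were about 10.1 units apart before and 7.5 after — 2.6 units closer together.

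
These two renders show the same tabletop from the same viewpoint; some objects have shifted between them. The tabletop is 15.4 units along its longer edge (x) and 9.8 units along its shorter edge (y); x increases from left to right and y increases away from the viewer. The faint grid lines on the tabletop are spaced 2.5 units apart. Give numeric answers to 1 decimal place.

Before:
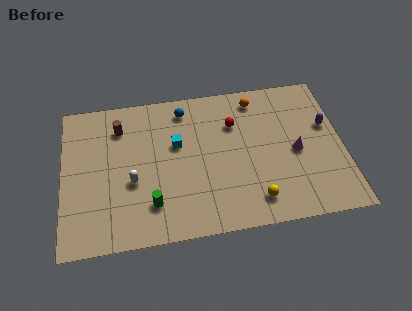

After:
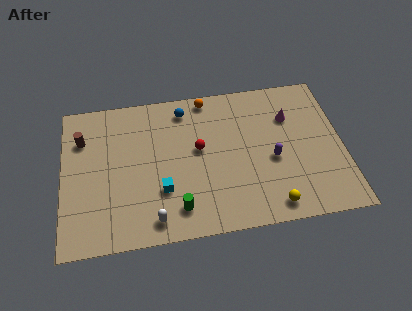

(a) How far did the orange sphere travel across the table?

2.7

The orange sphere was near (10.8, 8.4) before and (8.1, 8.9) after, so it travelled √(2.7² + 0.5²) ≈ 2.7 units.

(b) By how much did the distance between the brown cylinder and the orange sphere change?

-0.4

They were about 7.6 units apart before and 7.2 after — 0.4 units closer together.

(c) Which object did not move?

the blue sphere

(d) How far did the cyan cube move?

3.0

From (6.3, 6.0) to (5.4, 3.1), the cyan cube covered √(0.9² + 2.9²) ≈ 3.0 units.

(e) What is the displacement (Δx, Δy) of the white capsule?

(1.1, -2.6)

The white capsule started near (3.8, 3.9) and ended near (4.9, 1.3).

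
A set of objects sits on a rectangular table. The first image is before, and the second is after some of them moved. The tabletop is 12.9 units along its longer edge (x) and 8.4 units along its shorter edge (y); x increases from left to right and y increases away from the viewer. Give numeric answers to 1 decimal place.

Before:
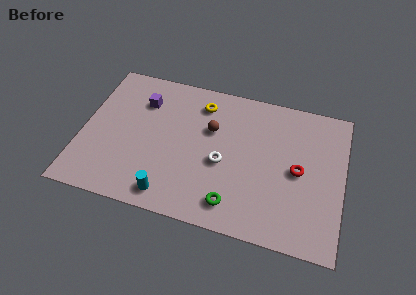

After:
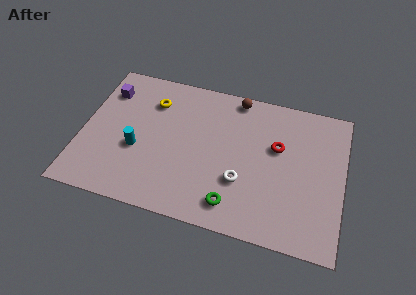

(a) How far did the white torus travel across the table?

1.3

From (7.0, 3.6) to (8.0, 2.8), the white torus covered √(1.0² + 0.8²) ≈ 1.3 units.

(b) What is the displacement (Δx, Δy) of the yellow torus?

(-2.4, -0.5)

The yellow torus started near (5.7, 6.8) and ended near (3.3, 6.3).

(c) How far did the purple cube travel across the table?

1.8

From (2.8, 6.2) to (1.0, 6.4), the purple cube covered √(1.8² + 0.2²) ≈ 1.8 units.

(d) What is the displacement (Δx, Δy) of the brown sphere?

(1.1, 2.2)

The brown sphere started near (6.3, 5.4) and ended near (7.4, 7.6).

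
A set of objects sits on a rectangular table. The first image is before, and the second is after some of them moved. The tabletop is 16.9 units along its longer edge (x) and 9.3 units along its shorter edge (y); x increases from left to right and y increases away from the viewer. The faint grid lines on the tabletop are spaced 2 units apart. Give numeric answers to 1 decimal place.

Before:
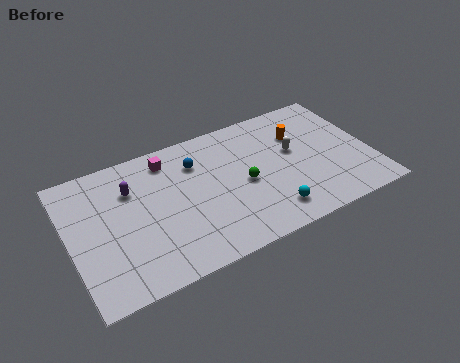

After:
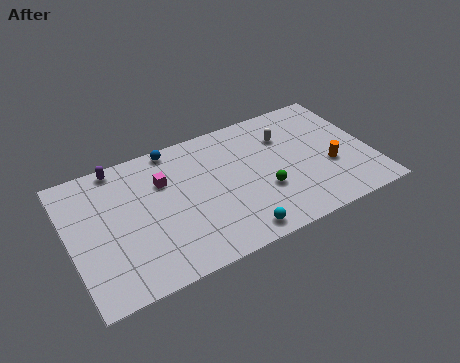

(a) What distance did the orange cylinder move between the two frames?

3.3

From (13.2, 6.5) to (14.5, 3.5), the orange cylinder covered √(1.3² + 3.0²) ≈ 3.3 units.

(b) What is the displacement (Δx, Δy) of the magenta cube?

(-0.4, -1.4)

From the two frames, the magenta cube sits at roughly (5.8, 7.8) before and (5.4, 6.4) after.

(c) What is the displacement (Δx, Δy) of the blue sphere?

(-1.1, 1.6)

The blue sphere was at about (7.3, 6.9) and moved to about (6.2, 8.5).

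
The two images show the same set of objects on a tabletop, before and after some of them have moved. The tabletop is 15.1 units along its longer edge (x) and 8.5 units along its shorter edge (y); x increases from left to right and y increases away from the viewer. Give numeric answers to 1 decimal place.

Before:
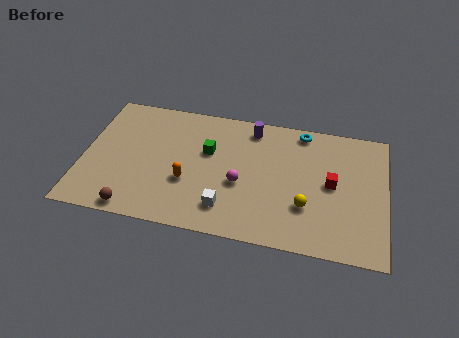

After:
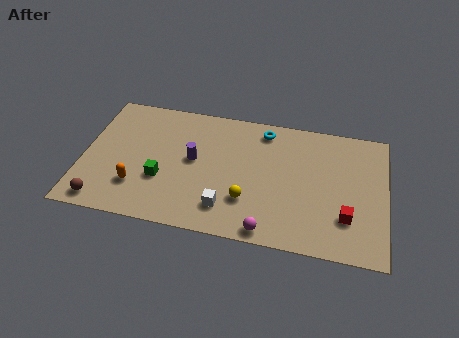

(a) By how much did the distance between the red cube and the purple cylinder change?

+3.0

Before: roughly 5.0 units apart; after: 8.0. That's 3.0 units further apart.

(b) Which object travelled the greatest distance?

the purple cylinder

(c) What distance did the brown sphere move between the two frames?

1.6

The brown sphere was near (2.8, 0.8) before and (1.2, 1.0) after, so it travelled √(1.6² + 0.2²) ≈ 1.6 units.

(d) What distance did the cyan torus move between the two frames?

1.9

The cyan torus was near (10.8, 7.6) before and (8.9, 7.3) after, so it travelled √(1.9² + 0.3²) ≈ 1.9 units.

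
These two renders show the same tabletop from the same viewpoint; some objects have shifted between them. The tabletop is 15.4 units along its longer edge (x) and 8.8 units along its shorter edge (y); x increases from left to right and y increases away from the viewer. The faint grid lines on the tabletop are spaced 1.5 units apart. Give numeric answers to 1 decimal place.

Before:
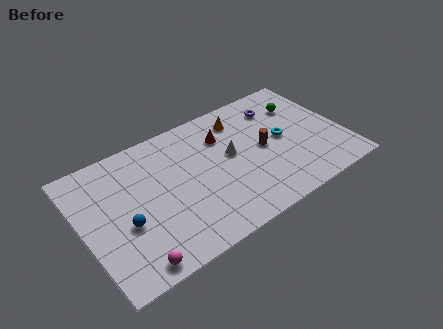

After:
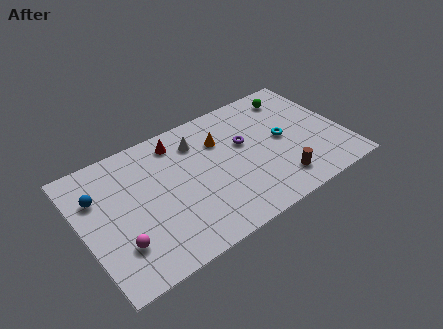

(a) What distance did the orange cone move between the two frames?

1.7

The orange cone was near (9.8, 7.1) before and (8.4, 6.2) after, so it travelled √(1.4² + 0.9²) ≈ 1.7 units.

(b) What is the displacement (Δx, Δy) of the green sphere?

(-0.3, 0.9)

From the two frames, the green sphere sits at roughly (13.4, 6.4) before and (13.1, 7.3) after.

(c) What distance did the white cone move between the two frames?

2.5

The white cone was near (8.8, 4.9) before and (7.1, 6.8) after, so it travelled √(1.7² + 1.9²) ≈ 2.5 units.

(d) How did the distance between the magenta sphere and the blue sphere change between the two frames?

+1.2

The distance was about 2.6 in the first image and 3.8 in the second, so they moved 1.2 units further apart.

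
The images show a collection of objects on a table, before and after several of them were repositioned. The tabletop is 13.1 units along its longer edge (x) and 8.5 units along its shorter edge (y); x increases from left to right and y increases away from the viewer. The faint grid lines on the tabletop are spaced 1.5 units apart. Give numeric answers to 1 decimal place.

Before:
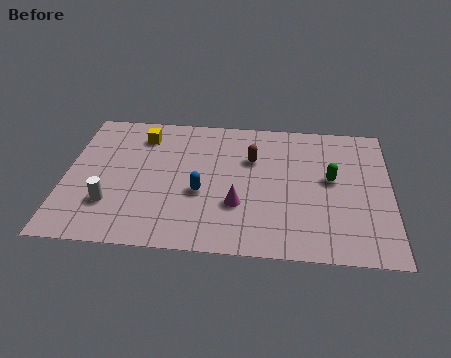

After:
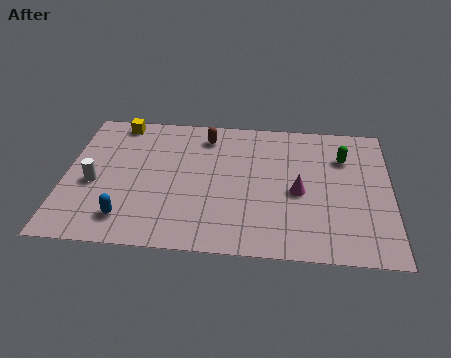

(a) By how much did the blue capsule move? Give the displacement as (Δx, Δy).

(-2.9, -1.8)

The blue capsule started near (5.5, 3.4) and ended near (2.6, 1.6).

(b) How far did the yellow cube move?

1.3

The yellow cube moved from about (3.0, 6.8) to (2.0, 7.6), a distance of √(1.0² + 0.8²) ≈ 1.3.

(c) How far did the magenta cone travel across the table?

2.6

From (7.0, 2.8) to (9.4, 3.8), the magenta cone covered √(2.4² + 1.0²) ≈ 2.6 units.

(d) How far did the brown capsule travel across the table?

2.3

From (7.5, 5.7) to (5.6, 7.0), the brown capsule covered √(1.9² + 1.3²) ≈ 2.3 units.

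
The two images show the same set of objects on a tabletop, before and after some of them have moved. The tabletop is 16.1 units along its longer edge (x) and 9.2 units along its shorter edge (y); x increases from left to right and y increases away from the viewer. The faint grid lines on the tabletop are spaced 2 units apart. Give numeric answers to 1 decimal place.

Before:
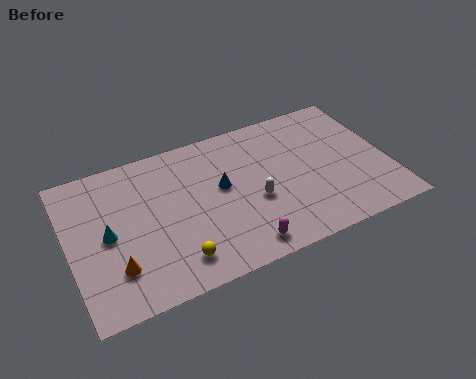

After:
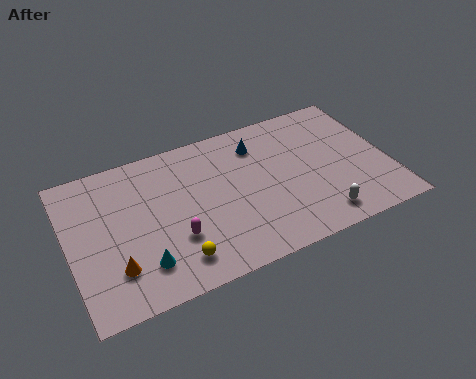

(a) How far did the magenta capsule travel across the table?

3.6

From (8.2, 1.2) to (5.1, 3.0), the magenta capsule covered √(3.1² + 1.8²) ≈ 3.6 units.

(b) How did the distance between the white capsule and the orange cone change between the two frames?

+2.9

They were about 7.2 units apart before and 10.1 after — 2.9 units further apart.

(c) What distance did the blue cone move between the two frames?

2.9

The blue cone was near (7.7, 5.2) before and (9.8, 7.2) after, so it travelled √(2.1² + 2.0²) ≈ 2.9 units.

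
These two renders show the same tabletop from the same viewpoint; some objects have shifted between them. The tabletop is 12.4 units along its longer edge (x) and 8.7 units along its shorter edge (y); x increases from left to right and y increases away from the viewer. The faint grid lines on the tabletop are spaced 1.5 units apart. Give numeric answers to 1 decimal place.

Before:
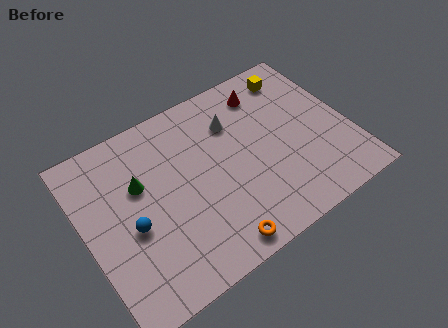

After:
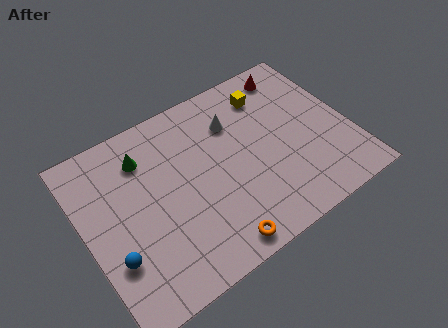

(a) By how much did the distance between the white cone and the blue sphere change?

+1.4

They were about 5.9 units apart before and 7.3 after — 1.4 units further apart.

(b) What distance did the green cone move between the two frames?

1.3

The green cone moved from about (2.7, 5.5) to (3.1, 6.7), a distance of √(0.4² + 1.2²) ≈ 1.3.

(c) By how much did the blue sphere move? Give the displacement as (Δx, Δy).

(-1.0, -1.0)

The blue sphere started near (2.0, 3.7) and ended near (1.0, 2.7).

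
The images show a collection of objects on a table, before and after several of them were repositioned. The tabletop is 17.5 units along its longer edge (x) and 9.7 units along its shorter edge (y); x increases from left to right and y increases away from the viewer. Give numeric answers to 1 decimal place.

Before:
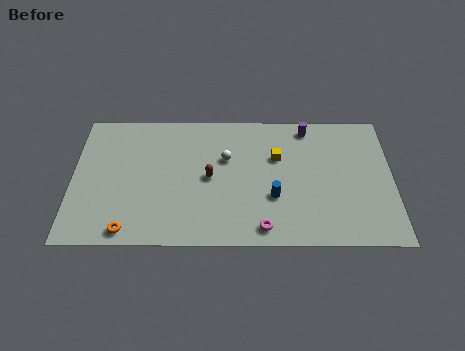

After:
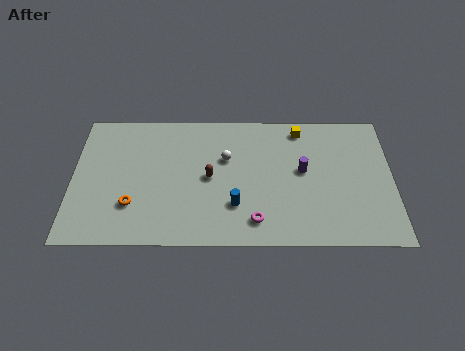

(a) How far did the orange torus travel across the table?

1.8

The orange torus was near (3.1, 1.0) before and (3.3, 2.8) after, so it travelled √(0.2² + 1.8²) ≈ 1.8 units.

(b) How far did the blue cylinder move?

2.2

From (11.0, 3.4) to (8.9, 2.8), the blue cylinder covered √(2.1² + 0.6²) ≈ 2.2 units.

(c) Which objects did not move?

the brown capsule and the white sphere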